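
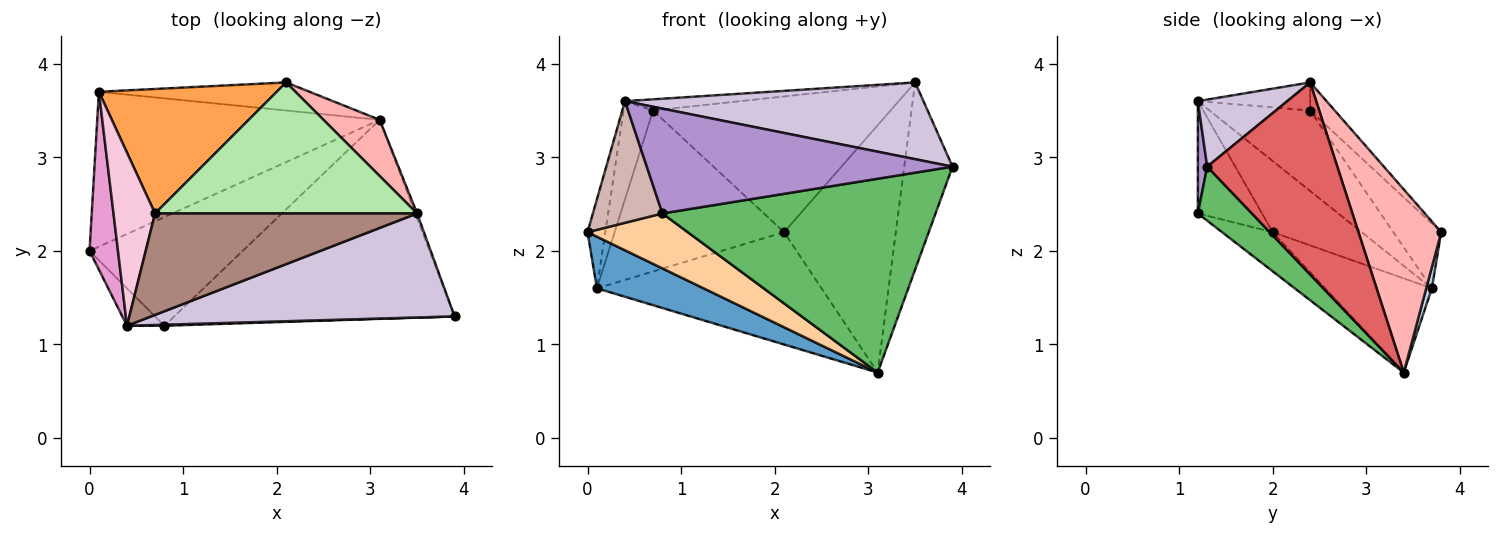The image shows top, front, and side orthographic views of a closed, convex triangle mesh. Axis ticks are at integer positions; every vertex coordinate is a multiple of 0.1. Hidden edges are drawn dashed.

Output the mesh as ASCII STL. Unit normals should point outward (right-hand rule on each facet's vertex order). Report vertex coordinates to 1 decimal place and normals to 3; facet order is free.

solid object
 facet normal -0.302 -0.302 -0.905
  outer loop
   vertex 0.1 3.7 1.6
   vertex 3.1 3.4 0.7
   vertex 0.0 2.0 2.2
  endloop
 endfacet
 facet normal 0.024 0.970 -0.242
  outer loop
   vertex 0.1 3.7 1.6
   vertex 2.1 3.8 2.2
   vertex 3.1 3.4 0.7
  endloop
 endfacet
 facet normal -0.218 0.772 0.597
  outer loop
   vertex 0.7 2.4 3.5
   vertex 2.1 3.8 2.2
   vertex 0.1 3.7 1.6
  endloop
 endfacet
 facet normal -0.222 -0.440 -0.870
  outer loop
   vertex 0.8 1.2 2.4
   vertex 0.0 2.0 2.2
   vertex 3.1 3.4 0.7
  endloop
 endfacet
 facet normal 0.137 -0.691 -0.710
  outer loop
   vertex 0.8 1.2 2.4
   vertex 3.1 3.4 0.7
   vertex 3.9 1.3 2.9
  endloop
 endfacet
 facet normal -0.074 0.717 0.693
  outer loop
   vertex 3.5 2.4 3.8
   vertex 2.1 3.8 2.2
   vertex 0.7 2.4 3.5
  endloop
 endfacet
 facet normal 0.937 0.348 -0.009
  outer loop
   vertex 3.5 2.4 3.8
   vertex 3.9 1.3 2.9
   vertex 3.1 3.4 0.7
  endloop
 endfacet
 facet normal 0.585 0.791 0.179
  outer loop
   vertex 3.5 2.4 3.8
   vertex 3.1 3.4 0.7
   vertex 2.1 3.8 2.2
  endloop
 endfacet
 facet normal 0.031 -0.999 0.010
  outer loop
   vertex 0.4 1.2 3.6
   vertex 0.8 1.2 2.4
   vertex 3.9 1.3 2.9
  endloop
 endfacet
 facet normal 0.175 -0.585 0.792
  outer loop
   vertex 0.4 1.2 3.6
   vertex 3.9 1.3 2.9
   vertex 3.5 2.4 3.8
  endloop
 endfacet
 facet normal -0.106 0.109 0.988
  outer loop
   vertex 0.4 1.2 3.6
   vertex 3.5 2.4 3.8
   vertex 0.7 2.4 3.5
  endloop
 endfacet
 facet normal -0.662 -0.717 -0.221
  outer loop
   vertex 0.4 1.2 3.6
   vertex 0.0 2.0 2.2
   vertex 0.8 1.2 2.4
  endloop
 endfacet
 facet normal -0.913 0.183 0.365
  outer loop
   vertex 0.4 1.2 3.6
   vertex 0.1 3.7 1.6
   vertex 0.0 2.0 2.2
  endloop
 endfacet
 facet normal -0.860 0.252 0.444
  outer loop
   vertex 0.4 1.2 3.6
   vertex 0.7 2.4 3.5
   vertex 0.1 3.7 1.6
  endloop
 endfacet
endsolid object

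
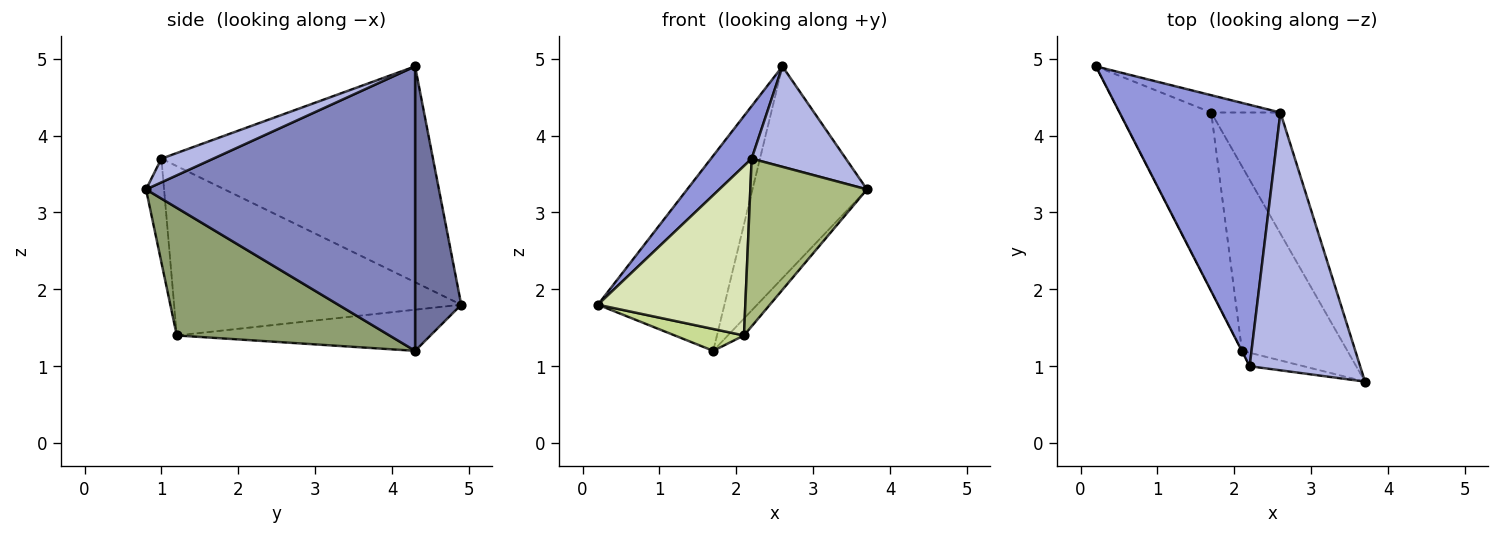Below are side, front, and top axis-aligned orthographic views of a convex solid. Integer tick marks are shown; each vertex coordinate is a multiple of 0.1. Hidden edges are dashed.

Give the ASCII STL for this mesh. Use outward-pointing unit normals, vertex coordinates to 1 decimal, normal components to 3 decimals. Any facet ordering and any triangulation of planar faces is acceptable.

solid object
 facet normal 0.341 0.936 -0.083
  outer loop
   vertex 1.7 4.3 1.2
   vertex 0.2 4.9 1.8
   vertex 2.6 4.3 4.9
  endloop
 endfacet
 facet normal 0.898 0.382 -0.218
  outer loop
   vertex 1.7 4.3 1.2
   vertex 2.6 4.3 4.9
   vertex 3.7 0.8 3.3
  endloop
 endfacet
 facet normal -0.796 -0.119 0.593
  outer loop
   vertex 2.2 1.0 3.7
   vertex 2.6 4.3 4.9
   vertex 0.2 4.9 1.8
  endloop
 endfacet
 facet normal 0.196 -0.356 0.914
  outer loop
   vertex 2.2 1.0 3.7
   vertex 3.7 0.8 3.3
   vertex 2.6 4.3 4.9
  endloop
 endfacet
 facet normal 0.770 0.058 -0.636
  outer loop
   vertex 2.1 1.2 1.4
   vertex 1.7 4.3 1.2
   vertex 3.7 0.8 3.3
  endloop
 endfacet
 facet normal -0.152 -0.985 -0.079
  outer loop
   vertex 2.1 1.2 1.4
   vertex 3.7 0.8 3.3
   vertex 2.2 1.0 3.7
  endloop
 endfacet
 facet normal -0.407 -0.111 -0.907
  outer loop
   vertex 2.1 1.2 1.4
   vertex 0.2 4.9 1.8
   vertex 1.7 4.3 1.2
  endloop
 endfacet
 facet normal -0.890 -0.457 -0.001
  outer loop
   vertex 2.1 1.2 1.4
   vertex 2.2 1.0 3.7
   vertex 0.2 4.9 1.8
  endloop
 endfacet
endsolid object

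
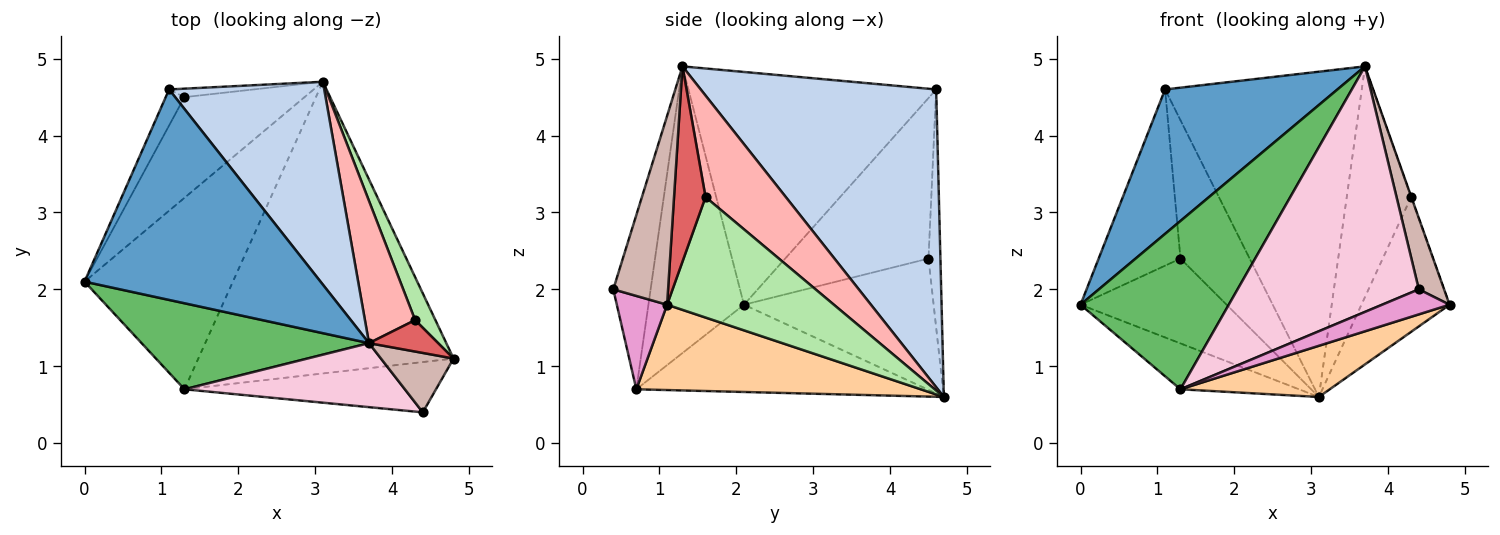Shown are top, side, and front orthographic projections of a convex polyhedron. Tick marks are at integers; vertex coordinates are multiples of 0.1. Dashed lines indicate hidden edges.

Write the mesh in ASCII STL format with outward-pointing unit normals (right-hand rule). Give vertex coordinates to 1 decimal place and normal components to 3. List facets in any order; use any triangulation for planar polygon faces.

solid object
 facet normal -0.631 -0.439 0.640
  outer loop
   vertex 1.1 4.6 4.6
   vertex 0.0 2.1 1.8
   vertex 3.7 1.3 4.9
  endloop
 endfacet
 facet normal 0.713 0.595 0.371
  outer loop
   vertex 1.1 4.6 4.6
   vertex 3.7 1.3 4.9
   vertex 3.1 4.7 0.6
  endloop
 endfacet
 facet normal -0.496 0.202 -0.844
  outer loop
   vertex 1.3 0.7 0.7
   vertex 0.0 2.1 1.8
   vertex 3.1 4.7 0.6
  endloop
 endfacet
 facet normal 0.313 -0.164 -0.936
  outer loop
   vertex 1.3 0.7 0.7
   vertex 3.1 4.7 0.6
   vertex 4.8 1.1 1.8
  endloop
 endfacet
 facet normal -0.498 -0.772 0.395
  outer loop
   vertex 1.3 0.7 0.7
   vertex 3.7 1.3 4.9
   vertex 0.0 2.1 1.8
  endloop
 endfacet
 facet normal 0.875 0.462 0.147
  outer loop
   vertex 4.3 1.6 3.2
   vertex 4.8 1.1 1.8
   vertex 3.1 4.7 0.6
  endloop
 endfacet
 facet normal 0.943 0.007 0.334
  outer loop
   vertex 4.3 1.6 3.2
   vertex 3.7 1.3 4.9
   vertex 4.8 1.1 1.8
  endloop
 endfacet
 facet normal 0.728 0.584 0.360
  outer loop
   vertex 4.3 1.6 3.2
   vertex 3.1 4.7 0.6
   vertex 3.7 1.3 4.9
  endloop
 endfacet
 facet normal -0.642 0.494 -0.587
  outer loop
   vertex 1.3 4.5 2.4
   vertex 3.1 4.7 0.6
   vertex 0.0 2.1 1.8
  endloop
 endfacet
 facet normal -0.864 0.493 -0.101
  outer loop
   vertex 1.3 4.5 2.4
   vertex 0.0 2.1 1.8
   vertex 1.1 4.6 4.6
  endloop
 endfacet
 facet normal -0.169 0.984 -0.060
  outer loop
   vertex 1.3 4.5 2.4
   vertex 1.1 4.6 4.6
   vertex 3.1 4.7 0.6
  endloop
 endfacet
 facet normal 0.857 -0.396 0.330
  outer loop
   vertex 4.4 0.4 2.0
   vertex 4.8 1.1 1.8
   vertex 3.7 1.3 4.9
  endloop
 endfacet
 facet normal 0.315 -0.423 -0.850
  outer loop
   vertex 4.4 0.4 2.0
   vertex 1.3 0.7 0.7
   vertex 4.8 1.1 1.8
  endloop
 endfacet
 facet normal -0.196 -0.949 0.247
  outer loop
   vertex 4.4 0.4 2.0
   vertex 3.7 1.3 4.9
   vertex 1.3 0.7 0.7
  endloop
 endfacet
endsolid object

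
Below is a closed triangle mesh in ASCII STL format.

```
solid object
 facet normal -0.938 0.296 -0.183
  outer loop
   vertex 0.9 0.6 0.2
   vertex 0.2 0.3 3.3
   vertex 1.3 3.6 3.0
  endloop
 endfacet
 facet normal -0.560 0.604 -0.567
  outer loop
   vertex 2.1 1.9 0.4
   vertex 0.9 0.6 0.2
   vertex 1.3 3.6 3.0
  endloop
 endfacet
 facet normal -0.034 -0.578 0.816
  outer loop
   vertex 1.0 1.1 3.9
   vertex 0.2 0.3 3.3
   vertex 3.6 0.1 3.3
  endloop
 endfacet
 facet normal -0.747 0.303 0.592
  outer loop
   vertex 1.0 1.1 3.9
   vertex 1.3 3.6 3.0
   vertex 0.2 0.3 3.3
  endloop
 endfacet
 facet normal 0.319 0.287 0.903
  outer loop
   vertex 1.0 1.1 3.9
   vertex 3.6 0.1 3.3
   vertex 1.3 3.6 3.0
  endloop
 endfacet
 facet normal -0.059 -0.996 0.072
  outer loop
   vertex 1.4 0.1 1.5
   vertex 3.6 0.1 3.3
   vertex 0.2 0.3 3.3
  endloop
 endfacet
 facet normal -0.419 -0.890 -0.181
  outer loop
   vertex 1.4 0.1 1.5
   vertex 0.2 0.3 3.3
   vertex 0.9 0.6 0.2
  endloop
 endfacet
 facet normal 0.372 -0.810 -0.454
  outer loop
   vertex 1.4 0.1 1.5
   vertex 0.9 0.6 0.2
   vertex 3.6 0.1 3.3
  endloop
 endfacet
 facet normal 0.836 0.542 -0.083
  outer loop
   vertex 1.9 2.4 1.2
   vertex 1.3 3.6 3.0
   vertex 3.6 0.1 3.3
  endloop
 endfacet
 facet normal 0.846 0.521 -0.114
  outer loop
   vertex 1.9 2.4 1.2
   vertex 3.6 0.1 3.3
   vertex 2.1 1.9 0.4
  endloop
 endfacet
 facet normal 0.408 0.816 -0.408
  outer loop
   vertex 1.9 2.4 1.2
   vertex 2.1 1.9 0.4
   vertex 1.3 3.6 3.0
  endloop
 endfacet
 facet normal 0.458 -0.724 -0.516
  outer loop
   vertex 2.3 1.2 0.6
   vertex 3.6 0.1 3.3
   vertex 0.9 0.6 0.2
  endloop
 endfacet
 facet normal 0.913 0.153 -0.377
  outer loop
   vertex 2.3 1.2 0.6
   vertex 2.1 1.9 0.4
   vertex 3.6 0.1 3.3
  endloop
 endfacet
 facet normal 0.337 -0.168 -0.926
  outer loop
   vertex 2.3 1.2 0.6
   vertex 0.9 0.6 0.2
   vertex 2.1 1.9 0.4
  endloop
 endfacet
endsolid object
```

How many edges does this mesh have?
21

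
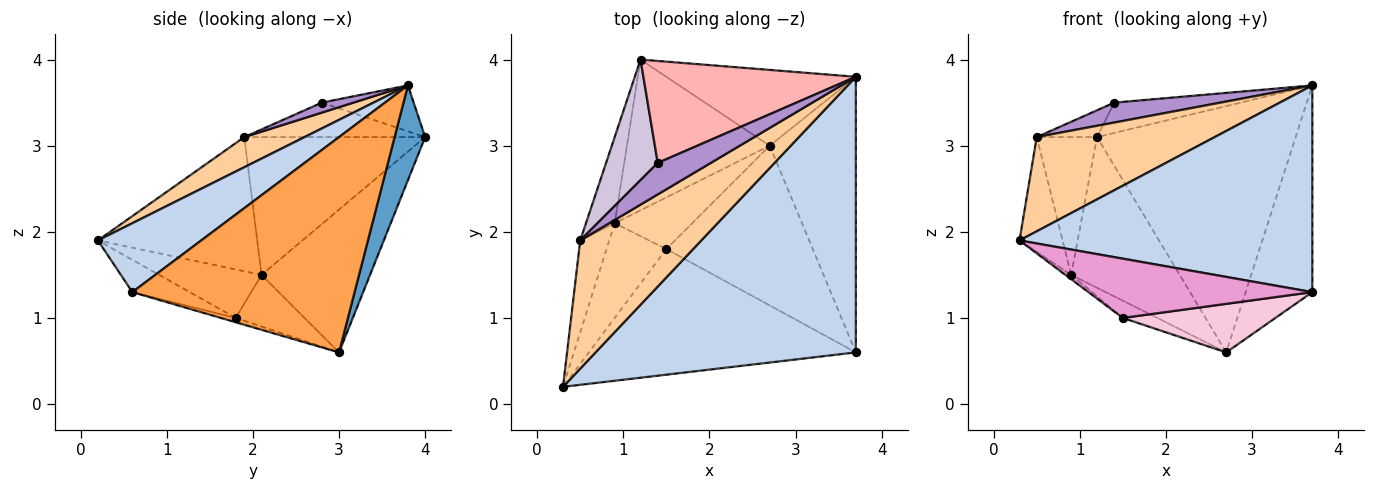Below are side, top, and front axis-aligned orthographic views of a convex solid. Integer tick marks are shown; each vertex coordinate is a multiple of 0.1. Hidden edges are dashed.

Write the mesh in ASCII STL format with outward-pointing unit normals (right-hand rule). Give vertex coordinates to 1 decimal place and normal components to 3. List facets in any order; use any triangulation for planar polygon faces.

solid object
 facet normal 0.145 0.946 -0.291
  outer loop
   vertex 2.7 3.0 0.6
   vertex 1.2 4.0 3.1
   vertex 3.7 3.8 3.7
  endloop
 endfacet
 facet normal 0.207 -0.587 0.783
  outer loop
   vertex 3.7 0.6 1.3
   vertex 3.7 3.8 3.7
   vertex 0.3 0.2 1.9
  endloop
 endfacet
 facet normal 0.894 0.268 -0.358
  outer loop
   vertex 3.7 0.6 1.3
   vertex 2.7 3.0 0.6
   vertex 3.7 3.8 3.7
  endloop
 endfacet
 facet normal 0.197 -0.581 0.790
  outer loop
   vertex 0.5 1.9 3.1
   vertex 0.3 0.2 1.9
   vertex 3.7 3.8 3.7
  endloop
 endfacet
 facet normal -0.577 0.577 -0.577
  outer loop
   vertex 0.9 2.1 1.5
   vertex 1.2 4.0 3.1
   vertex 2.7 3.0 0.6
  endloop
 endfacet
 facet normal -0.945 0.255 -0.204
  outer loop
   vertex 0.9 2.1 1.5
   vertex 0.3 0.2 1.9
   vertex 0.5 1.9 3.1
  endloop
 endfacet
 facet normal -0.931 0.310 -0.194
  outer loop
   vertex 0.9 2.1 1.5
   vertex 0.5 1.9 3.1
   vertex 1.2 4.0 3.1
  endloop
 endfacet
 facet normal -0.203 0.279 0.939
  outer loop
   vertex 1.4 2.8 3.5
   vertex 3.7 3.8 3.7
   vertex 1.2 4.0 3.1
  endloop
 endfacet
 facet normal 0.157 -0.528 0.835
  outer loop
   vertex 1.4 2.8 3.5
   vertex 0.5 1.9 3.1
   vertex 3.7 3.8 3.7
  endloop
 endfacet
 facet normal -0.545 0.182 0.818
  outer loop
   vertex 1.4 2.8 3.5
   vertex 1.2 4.0 3.1
   vertex 0.5 1.9 3.1
  endloop
 endfacet
 facet normal -0.629 0.035 -0.776
  outer loop
   vertex 1.5 1.8 1.0
   vertex 0.3 0.2 1.9
   vertex 0.9 2.1 1.5
  endloop
 endfacet
 facet normal -0.535 0.267 -0.802
  outer loop
   vertex 1.5 1.8 1.0
   vertex 0.9 2.1 1.5
   vertex 2.7 3.0 0.6
  endloop
 endfacet
 facet normal -0.109 -0.424 -0.899
  outer loop
   vertex 1.5 1.8 1.0
   vertex 3.7 0.6 1.3
   vertex 0.3 0.2 1.9
  endloop
 endfacet
 facet normal -0.028 -0.291 -0.956
  outer loop
   vertex 1.5 1.8 1.0
   vertex 2.7 3.0 0.6
   vertex 3.7 0.6 1.3
  endloop
 endfacet
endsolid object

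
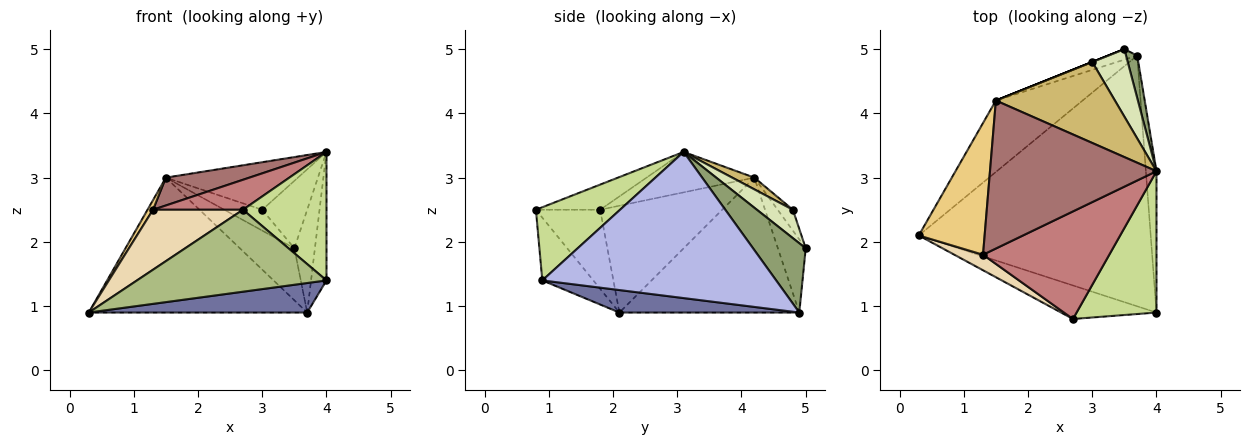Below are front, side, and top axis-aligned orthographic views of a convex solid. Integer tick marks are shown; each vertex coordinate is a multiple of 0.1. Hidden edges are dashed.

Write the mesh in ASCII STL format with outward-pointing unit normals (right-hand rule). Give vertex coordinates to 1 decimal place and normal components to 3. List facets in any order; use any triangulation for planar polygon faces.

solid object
 facet normal 0.096 -0.116 -0.989
  outer loop
   vertex 3.7 4.9 0.9
   vertex 4.0 0.9 1.4
   vertex 0.3 2.1 0.9
  endloop
 endfacet
 facet normal -0.588 0.715 -0.378
  outer loop
   vertex 3.7 4.9 0.9
   vertex 0.3 2.1 0.9
   vertex 1.5 4.2 3.0
  endloop
 endfacet
 facet normal -0.448 0.876 -0.177
  outer loop
   vertex 3.7 4.9 0.9
   vertex 1.5 4.2 3.0
   vertex 3.5 5.0 1.9
  endloop
 endfacet
 facet normal 0.995 0.066 -0.072
  outer loop
   vertex 3.7 4.9 0.9
   vertex 4.0 3.1 3.4
   vertex 4.0 0.9 1.4
  endloop
 endfacet
 facet normal 0.921 0.360 0.148
  outer loop
   vertex 3.7 4.9 0.9
   vertex 3.5 5.0 1.9
   vertex 4.0 3.1 3.4
  endloop
 endfacet
 facet normal -0.242 -0.898 -0.367
  outer loop
   vertex 2.7 0.8 2.5
   vertex 0.3 2.1 0.9
   vertex 4.0 0.9 1.4
  endloop
 endfacet
 facet normal 0.561 -0.557 0.612
  outer loop
   vertex 2.7 0.8 2.5
   vertex 4.0 0.9 1.4
   vertex 4.0 3.1 3.4
  endloop
 endfacet
 facet normal 0.492 0.615 0.615
  outer loop
   vertex 3.0 4.8 2.5
   vertex 4.0 3.1 3.4
   vertex 3.5 5.0 1.9
  endloop
 endfacet
 facet normal -0.371 0.928 0.000
  outer loop
   vertex 3.0 4.8 2.5
   vertex 3.5 5.0 1.9
   vertex 1.5 4.2 3.0
  endloop
 endfacet
 facet normal 0.085 0.505 0.859
  outer loop
   vertex 3.0 4.8 2.5
   vertex 1.5 4.2 3.0
   vertex 4.0 3.1 3.4
  endloop
 endfacet
 facet normal -0.851 -0.038 0.524
  outer loop
   vertex 1.3 1.8 2.5
   vertex 1.5 4.2 3.0
   vertex 0.3 2.1 0.9
  endloop
 endfacet
 facet normal -0.569 -0.796 0.206
  outer loop
   vertex 1.3 1.8 2.5
   vertex 0.3 2.1 0.9
   vertex 2.7 0.8 2.5
  endloop
 endfacet
 facet normal -0.232 -0.180 0.956
  outer loop
   vertex 1.3 1.8 2.5
   vertex 4.0 3.1 3.4
   vertex 1.5 4.2 3.0
  endloop
 endfacet
 facet normal -0.188 -0.264 0.946
  outer loop
   vertex 1.3 1.8 2.5
   vertex 2.7 0.8 2.5
   vertex 4.0 3.1 3.4
  endloop
 endfacet
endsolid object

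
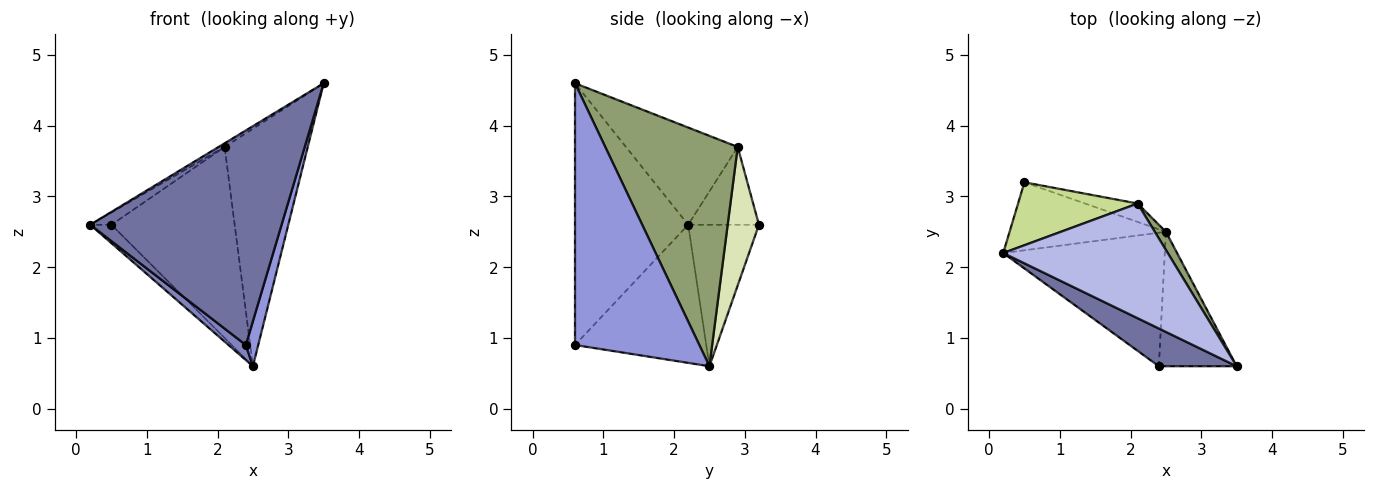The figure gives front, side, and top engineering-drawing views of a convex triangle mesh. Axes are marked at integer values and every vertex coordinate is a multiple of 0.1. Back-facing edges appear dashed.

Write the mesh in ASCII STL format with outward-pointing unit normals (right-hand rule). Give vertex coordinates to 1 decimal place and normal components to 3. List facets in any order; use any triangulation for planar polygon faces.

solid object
 facet normal -0.503 -0.851 0.150
  outer loop
   vertex 2.4 0.6 0.9
   vertex 3.5 0.6 4.6
   vertex 0.2 2.2 2.6
  endloop
 endfacet
 facet normal -0.647 -0.086 -0.757
  outer loop
   vertex 2.4 0.6 0.9
   vertex 0.2 2.2 2.6
   vertex 2.5 2.5 0.6
  endloop
 endfacet
 facet normal 0.954 -0.095 -0.284
  outer loop
   vertex 2.4 0.6 0.9
   vertex 2.5 2.5 0.6
   vertex 3.5 0.6 4.6
  endloop
 endfacet
 facet normal -0.508 0.027 0.861
  outer loop
   vertex 2.1 2.9 3.7
   vertex 0.2 2.2 2.6
   vertex 3.5 0.6 4.6
  endloop
 endfacet
 facet normal 0.846 0.531 0.041
  outer loop
   vertex 2.1 2.9 3.7
   vertex 3.5 0.6 4.6
   vertex 2.5 2.5 0.6
  endloop
 endfacet
 facet normal -0.658 0.197 -0.727
  outer loop
   vertex 0.5 3.2 2.6
   vertex 2.5 2.5 0.6
   vertex 0.2 2.2 2.6
  endloop
 endfacet
 facet normal -0.538 0.162 0.827
  outer loop
   vertex 0.5 3.2 2.6
   vertex 0.2 2.2 2.6
   vertex 2.1 2.9 3.7
  endloop
 endfacet
 facet normal 0.245 0.965 -0.093
  outer loop
   vertex 0.5 3.2 2.6
   vertex 2.1 2.9 3.7
   vertex 2.5 2.5 0.6
  endloop
 endfacet
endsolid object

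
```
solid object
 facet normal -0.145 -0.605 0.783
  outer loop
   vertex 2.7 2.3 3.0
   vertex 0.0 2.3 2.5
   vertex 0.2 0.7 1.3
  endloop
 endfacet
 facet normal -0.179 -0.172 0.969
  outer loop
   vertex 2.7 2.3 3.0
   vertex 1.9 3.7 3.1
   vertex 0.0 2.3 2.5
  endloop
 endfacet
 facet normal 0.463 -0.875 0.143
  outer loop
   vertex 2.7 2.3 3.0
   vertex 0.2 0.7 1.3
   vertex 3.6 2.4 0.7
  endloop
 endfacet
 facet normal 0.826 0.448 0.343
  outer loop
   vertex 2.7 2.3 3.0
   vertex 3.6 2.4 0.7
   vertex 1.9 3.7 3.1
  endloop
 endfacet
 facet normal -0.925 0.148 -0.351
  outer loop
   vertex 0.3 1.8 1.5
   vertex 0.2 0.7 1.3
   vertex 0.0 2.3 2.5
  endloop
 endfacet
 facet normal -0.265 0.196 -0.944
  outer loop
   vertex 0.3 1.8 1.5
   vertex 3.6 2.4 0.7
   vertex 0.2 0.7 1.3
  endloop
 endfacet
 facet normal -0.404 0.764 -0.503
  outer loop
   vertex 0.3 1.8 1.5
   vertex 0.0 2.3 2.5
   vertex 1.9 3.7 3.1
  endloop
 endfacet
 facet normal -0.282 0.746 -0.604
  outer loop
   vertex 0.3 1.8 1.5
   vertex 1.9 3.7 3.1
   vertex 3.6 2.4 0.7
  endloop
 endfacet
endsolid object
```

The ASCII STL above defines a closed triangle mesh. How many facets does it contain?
8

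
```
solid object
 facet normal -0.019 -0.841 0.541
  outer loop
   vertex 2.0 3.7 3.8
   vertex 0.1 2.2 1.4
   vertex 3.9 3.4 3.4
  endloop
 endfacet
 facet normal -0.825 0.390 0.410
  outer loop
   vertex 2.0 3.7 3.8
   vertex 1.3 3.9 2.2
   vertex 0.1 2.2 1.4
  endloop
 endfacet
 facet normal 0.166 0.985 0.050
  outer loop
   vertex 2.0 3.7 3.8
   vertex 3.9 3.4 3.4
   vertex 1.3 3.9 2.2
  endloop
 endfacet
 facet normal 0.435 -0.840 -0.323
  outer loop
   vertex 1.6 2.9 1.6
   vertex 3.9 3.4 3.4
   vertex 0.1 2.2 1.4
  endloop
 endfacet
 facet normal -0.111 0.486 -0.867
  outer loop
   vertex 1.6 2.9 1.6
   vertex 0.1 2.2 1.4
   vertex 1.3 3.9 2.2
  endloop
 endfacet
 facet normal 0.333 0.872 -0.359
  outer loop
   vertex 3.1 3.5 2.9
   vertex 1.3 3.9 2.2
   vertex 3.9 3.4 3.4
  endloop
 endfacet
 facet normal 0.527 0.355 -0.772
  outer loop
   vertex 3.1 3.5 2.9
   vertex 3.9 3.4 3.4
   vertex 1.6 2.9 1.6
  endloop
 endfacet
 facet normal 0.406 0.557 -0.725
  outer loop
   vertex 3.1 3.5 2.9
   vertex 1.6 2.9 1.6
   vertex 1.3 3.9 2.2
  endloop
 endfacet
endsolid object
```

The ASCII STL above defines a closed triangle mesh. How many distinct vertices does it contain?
6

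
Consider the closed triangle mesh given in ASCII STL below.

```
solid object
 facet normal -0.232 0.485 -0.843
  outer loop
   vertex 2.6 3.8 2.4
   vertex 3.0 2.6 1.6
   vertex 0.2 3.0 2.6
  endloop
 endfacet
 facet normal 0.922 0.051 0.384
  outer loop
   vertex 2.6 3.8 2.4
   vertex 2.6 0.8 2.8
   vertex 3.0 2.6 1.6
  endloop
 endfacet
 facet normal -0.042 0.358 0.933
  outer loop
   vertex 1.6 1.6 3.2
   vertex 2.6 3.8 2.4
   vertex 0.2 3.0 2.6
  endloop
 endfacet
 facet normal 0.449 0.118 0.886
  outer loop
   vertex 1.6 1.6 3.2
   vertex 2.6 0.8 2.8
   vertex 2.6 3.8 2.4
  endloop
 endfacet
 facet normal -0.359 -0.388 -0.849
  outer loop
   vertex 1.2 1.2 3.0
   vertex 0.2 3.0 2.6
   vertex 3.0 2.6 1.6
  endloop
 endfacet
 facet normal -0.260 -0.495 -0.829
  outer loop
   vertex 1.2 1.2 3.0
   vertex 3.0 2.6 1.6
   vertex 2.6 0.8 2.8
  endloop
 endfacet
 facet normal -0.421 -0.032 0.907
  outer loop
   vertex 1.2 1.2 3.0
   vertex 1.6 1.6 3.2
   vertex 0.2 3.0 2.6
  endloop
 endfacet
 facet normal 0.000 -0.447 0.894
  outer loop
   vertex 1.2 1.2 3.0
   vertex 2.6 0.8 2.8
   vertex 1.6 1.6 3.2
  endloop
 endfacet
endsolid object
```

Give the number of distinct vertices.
6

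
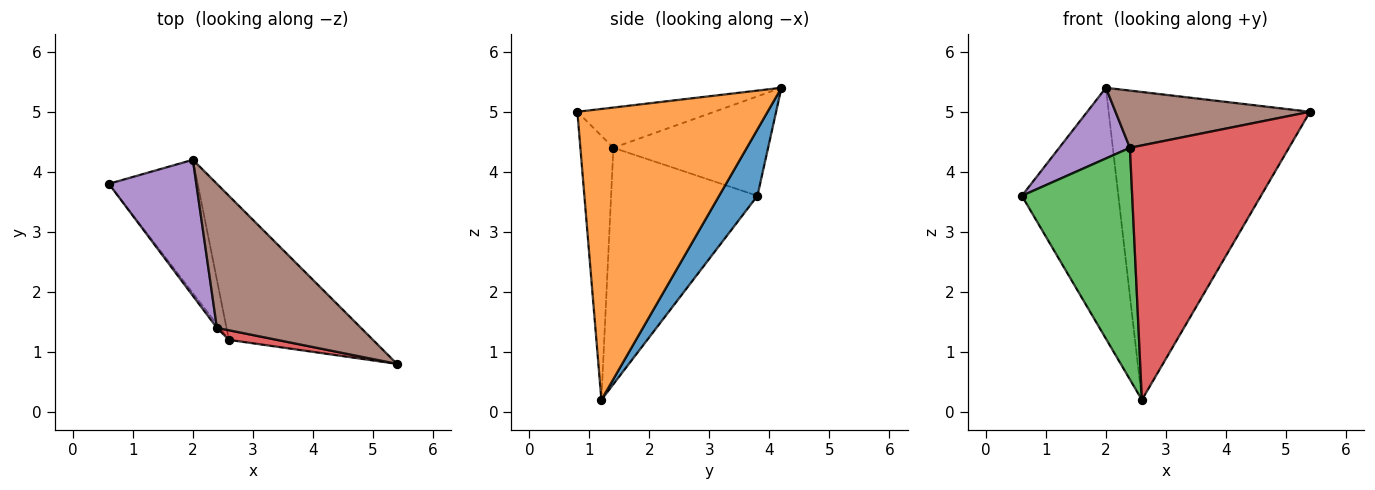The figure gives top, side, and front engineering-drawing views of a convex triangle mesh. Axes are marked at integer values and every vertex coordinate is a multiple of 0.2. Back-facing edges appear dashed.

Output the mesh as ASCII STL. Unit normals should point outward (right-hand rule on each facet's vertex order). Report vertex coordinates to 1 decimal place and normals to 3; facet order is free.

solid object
 facet normal 0.331 0.833 -0.443
  outer loop
   vertex 2.0 4.2 5.4
   vertex 2.6 1.2 0.2
   vertex 0.6 3.8 3.6
  endloop
 endfacet
 facet normal 0.650 0.688 -0.322
  outer loop
   vertex 2.0 4.2 5.4
   vertex 5.4 0.8 5.0
   vertex 2.6 1.2 0.2
  endloop
 endfacet
 facet normal -0.798 -0.602 -0.009
  outer loop
   vertex 2.4 1.4 4.4
   vertex 0.6 3.8 3.6
   vertex 2.6 1.2 0.2
  endloop
 endfacet
 facet normal -0.203 -0.978 0.037
  outer loop
   vertex 2.4 1.4 4.4
   vertex 2.6 1.2 0.2
   vertex 5.4 0.8 5.0
  endloop
 endfacet
 facet normal -0.710 -0.325 0.625
  outer loop
   vertex 2.4 1.4 4.4
   vertex 2.0 4.2 5.4
   vertex 0.6 3.8 3.6
  endloop
 endfacet
 facet normal -0.251 -0.357 0.900
  outer loop
   vertex 2.4 1.4 4.4
   vertex 5.4 0.8 5.0
   vertex 2.0 4.2 5.4
  endloop
 endfacet
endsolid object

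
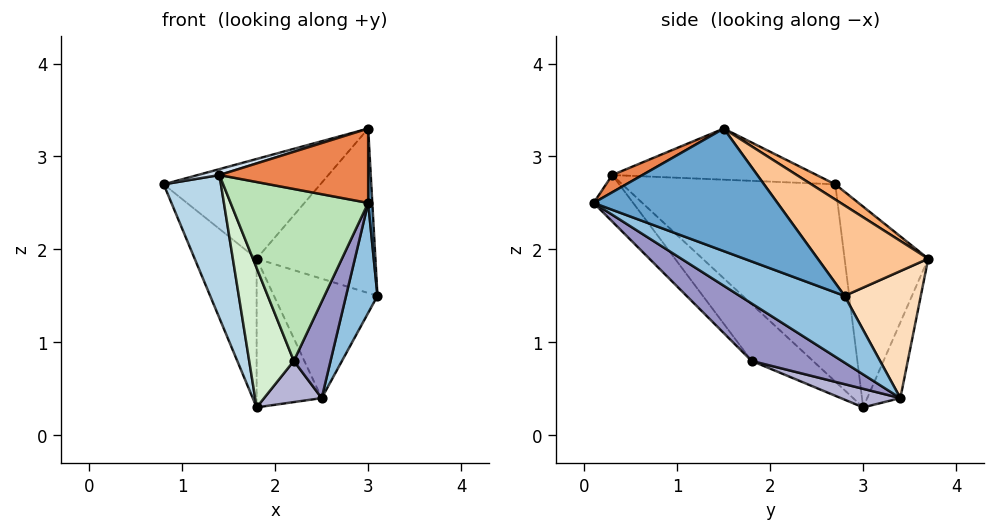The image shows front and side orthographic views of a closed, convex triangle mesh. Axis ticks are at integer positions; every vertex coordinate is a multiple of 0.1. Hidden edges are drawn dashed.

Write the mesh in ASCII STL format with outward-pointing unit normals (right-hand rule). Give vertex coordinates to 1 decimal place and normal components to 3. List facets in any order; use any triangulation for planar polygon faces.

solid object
 facet normal 0.999 -0.022 0.039
  outer loop
   vertex 3.0 1.5 3.3
   vertex 3.0 0.1 2.5
   vertex 3.1 2.8 1.5
  endloop
 endfacet
 facet normal 0.792 -0.237 -0.562
  outer loop
   vertex 2.5 3.4 0.4
   vertex 3.1 2.8 1.5
   vertex 3.0 0.1 2.5
  endloop
 endfacet
 facet normal -0.886 -0.238 -0.399
  outer loop
   vertex 1.4 0.3 2.8
   vertex 0.8 2.7 2.7
   vertex 1.8 3.0 0.3
  endloop
 endfacet
 facet normal -0.278 -0.029 0.960
  outer loop
   vertex 1.4 0.3 2.8
   vertex 3.0 1.5 3.3
   vertex 0.8 2.7 2.7
  endloop
 endfacet
 facet normal 0.100 -0.494 0.864
  outer loop
   vertex 1.4 0.3 2.8
   vertex 3.0 0.1 2.5
   vertex 3.0 1.5 3.3
  endloop
 endfacet
 facet normal 0.087 0.568 0.818
  outer loop
   vertex 1.8 3.7 1.9
   vertex 0.8 2.7 2.7
   vertex 3.0 1.5 3.3
  endloop
 endfacet
 facet normal 0.593 0.637 0.493
  outer loop
   vertex 1.8 3.7 1.9
   vertex 3.0 1.5 3.3
   vertex 3.1 2.8 1.5
  endloop
 endfacet
 facet normal 0.589 0.800 0.115
  outer loop
   vertex 1.8 3.7 1.9
   vertex 3.1 2.8 1.5
   vertex 2.5 3.4 0.4
  endloop
 endfacet
 facet normal -0.778 0.576 -0.252
  outer loop
   vertex 1.8 3.7 1.9
   vertex 1.8 3.0 0.3
   vertex 0.8 2.7 2.7
  endloop
 endfacet
 facet normal -0.423 0.830 -0.363
  outer loop
   vertex 1.8 3.7 1.9
   vertex 2.5 3.4 0.4
   vertex 1.8 3.0 0.3
  endloop
 endfacet
 facet normal -0.212 -0.739 -0.639
  outer loop
   vertex 2.2 1.8 0.8
   vertex 3.0 0.1 2.5
   vertex 1.4 0.3 2.8
  endloop
 endfacet
 facet normal -0.642 -0.467 -0.607
  outer loop
   vertex 2.2 1.8 0.8
   vertex 1.4 0.3 2.8
   vertex 1.8 3.0 0.3
  endloop
 endfacet
 facet normal 0.719 -0.292 -0.631
  outer loop
   vertex 2.2 1.8 0.8
   vertex 2.5 3.4 0.4
   vertex 3.0 0.1 2.5
  endloop
 endfacet
 facet normal 0.292 -0.283 -0.913
  outer loop
   vertex 2.2 1.8 0.8
   vertex 1.8 3.0 0.3
   vertex 2.5 3.4 0.4
  endloop
 endfacet
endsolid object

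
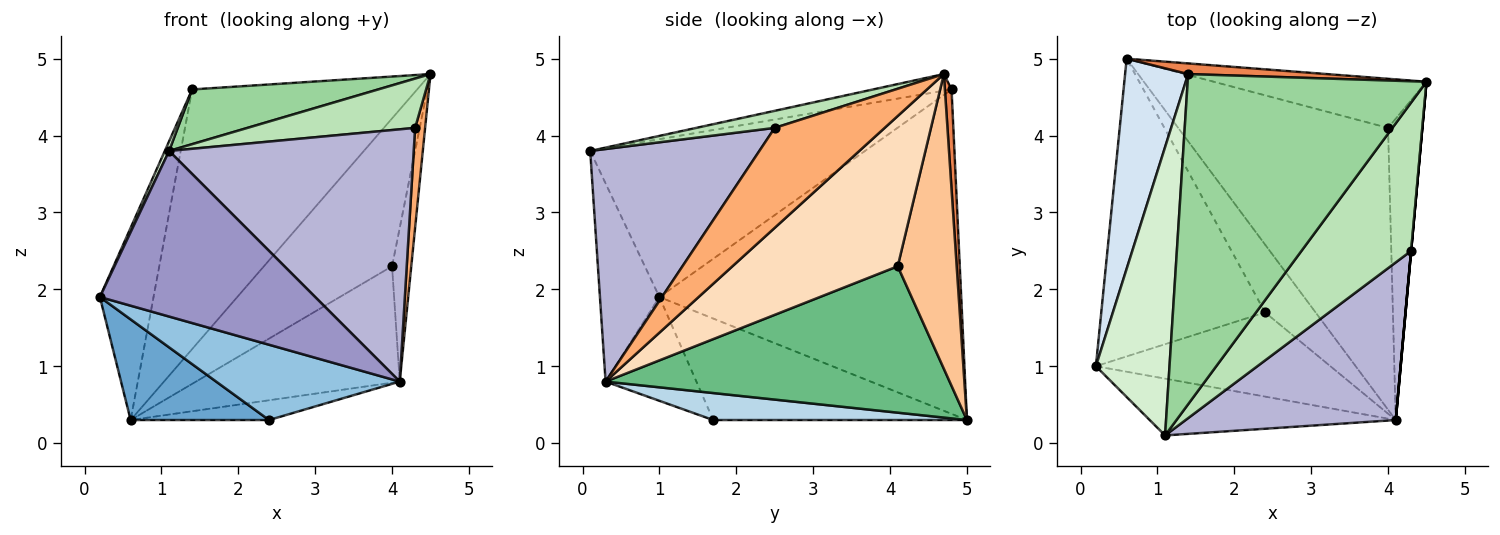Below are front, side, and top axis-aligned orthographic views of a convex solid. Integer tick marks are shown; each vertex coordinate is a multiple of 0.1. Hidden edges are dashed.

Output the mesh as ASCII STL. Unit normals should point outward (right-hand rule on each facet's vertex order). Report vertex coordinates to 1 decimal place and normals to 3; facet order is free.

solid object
 facet normal -0.506 -0.276 -0.817
  outer loop
   vertex 2.4 1.7 0.3
   vertex 0.2 1.0 1.9
   vertex 0.6 5.0 0.3
  endloop
 endfacet
 facet normal -0.313 -0.633 -0.708
  outer loop
   vertex 4.1 0.3 0.8
   vertex 0.2 1.0 1.9
   vertex 2.4 1.7 0.3
  endloop
 endfacet
 facet normal 0.456 0.249 -0.854
  outer loop
   vertex 4.1 0.3 0.8
   vertex 2.4 1.7 0.3
   vertex 0.6 5.0 0.3
  endloop
 endfacet
 facet normal -0.967 0.172 0.188
  outer loop
   vertex 1.4 4.8 4.6
   vertex 0.6 5.0 0.3
   vertex 0.2 1.0 1.9
  endloop
 endfacet
 facet normal 0.030 0.999 0.041
  outer loop
   vertex 1.4 4.8 4.6
   vertex 4.5 4.7 4.8
   vertex 0.6 5.0 0.3
  endloop
 endfacet
 facet normal 0.996 -0.091 0.000
  outer loop
   vertex 4.3 2.5 4.1
   vertex 4.1 0.3 0.8
   vertex 4.5 4.7 4.8
  endloop
 endfacet
 facet normal 0.400 0.870 -0.289
  outer loop
   vertex 4.0 4.1 2.3
   vertex 0.6 5.0 0.3
   vertex 4.5 4.7 4.8
  endloop
 endfacet
 facet normal 0.969 0.113 -0.221
  outer loop
   vertex 4.0 4.1 2.3
   vertex 4.5 4.7 4.8
   vertex 4.1 0.3 0.8
  endloop
 endfacet
 facet normal 0.542 0.321 -0.777
  outer loop
   vertex 4.0 4.1 2.3
   vertex 4.1 0.3 0.8
   vertex 0.6 5.0 0.3
  endloop
 endfacet
 facet normal -0.069 -0.163 0.984
  outer loop
   vertex 1.1 0.1 3.8
   vertex 4.5 4.7 4.8
   vertex 1.4 4.8 4.6
  endloop
 endfacet
 facet normal 0.146 -0.312 0.939
  outer loop
   vertex 1.1 0.1 3.8
   vertex 4.3 2.5 4.1
   vertex 4.5 4.7 4.8
  endloop
 endfacet
 facet normal -0.906 -0.014 0.423
  outer loop
   vertex 1.1 0.1 3.8
   vertex 1.4 4.8 4.6
   vertex 0.2 1.0 1.9
  endloop
 endfacet
 facet normal -0.253 -0.915 -0.314
  outer loop
   vertex 1.1 0.1 3.8
   vertex 0.2 1.0 1.9
   vertex 4.1 0.3 0.8
  endloop
 endfacet
 facet normal 0.506 -0.732 0.457
  outer loop
   vertex 1.1 0.1 3.8
   vertex 4.1 0.3 0.8
   vertex 4.3 2.5 4.1
  endloop
 endfacet
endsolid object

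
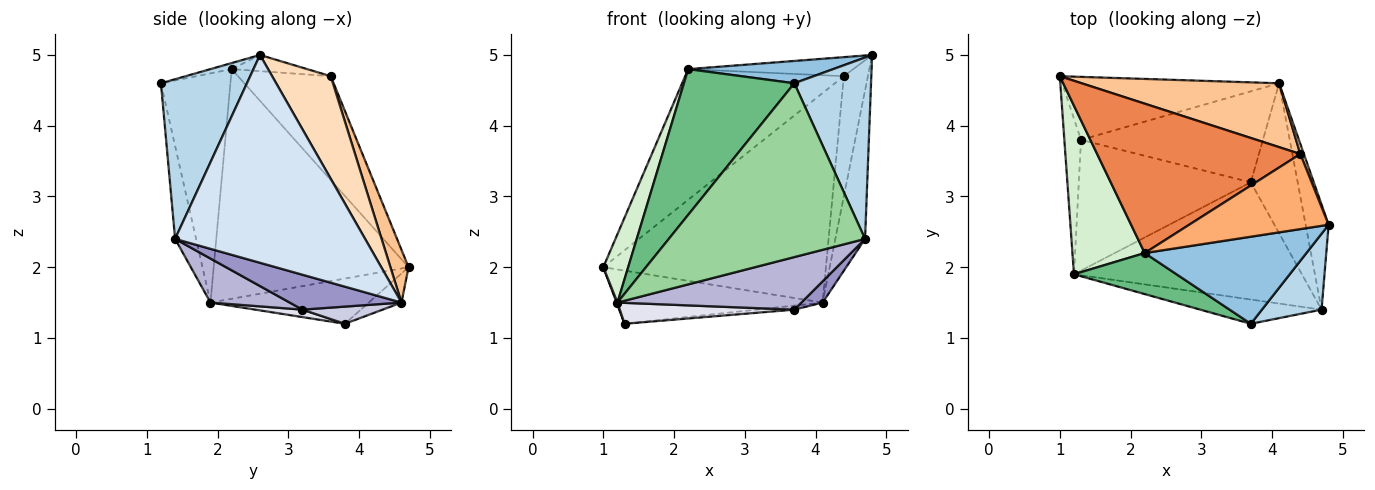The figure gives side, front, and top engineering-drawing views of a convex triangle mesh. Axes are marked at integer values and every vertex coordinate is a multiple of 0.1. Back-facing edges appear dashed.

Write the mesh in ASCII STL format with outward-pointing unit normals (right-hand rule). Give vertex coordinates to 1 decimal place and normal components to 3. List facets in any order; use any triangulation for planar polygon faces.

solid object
 facet normal -0.102 0.642 -0.760
  outer loop
   vertex 4.1 4.6 1.5
   vertex 1.3 3.8 1.2
   vertex 1.0 4.7 2.0
  endloop
 endfacet
 facet normal -0.036 -0.248 0.968
  outer loop
   vertex 2.2 2.2 4.8
   vertex 3.7 1.2 4.6
   vertex 4.8 2.6 5.0
  endloop
 endfacet
 facet normal 0.719 -0.641 0.268
  outer loop
   vertex 4.7 1.4 2.4
   vertex 4.8 2.6 5.0
   vertex 3.7 1.2 4.6
  endloop
 endfacet
 facet normal 0.982 0.154 -0.109
  outer loop
   vertex 4.7 1.4 2.4
   vertex 4.1 4.6 1.5
   vertex 4.8 2.6 5.0
  endloop
 endfacet
 facet normal -0.359 0.614 0.703
  outer loop
   vertex 4.4 3.6 4.7
   vertex 1.0 4.7 2.0
   vertex 2.2 2.2 4.8
  endloop
 endfacet
 facet normal -0.112 0.244 0.963
  outer loop
   vertex 4.4 3.6 4.7
   vertex 2.2 2.2 4.8
   vertex 4.8 2.6 5.0
  endloop
 endfacet
 facet normal 0.078 0.954 0.291
  outer loop
   vertex 4.4 3.6 4.7
   vertex 4.1 4.6 1.5
   vertex 1.0 4.7 2.0
  endloop
 endfacet
 facet normal 0.925 0.379 0.032
  outer loop
   vertex 4.4 3.6 4.7
   vertex 4.8 2.6 5.0
   vertex 4.1 4.6 1.5
  endloop
 endfacet
 facet normal -0.518 -0.823 0.232
  outer loop
   vertex 1.2 1.9 1.5
   vertex 3.7 1.2 4.6
   vertex 2.2 2.2 4.8
  endloop
 endfacet
 facet normal -0.105 -0.985 -0.137
  outer loop
   vertex 1.2 1.9 1.5
   vertex 4.7 1.4 2.4
   vertex 3.7 1.2 4.6
  endloop
 endfacet
 facet normal -0.938 -0.005 -0.346
  outer loop
   vertex 1.2 1.9 1.5
   vertex 1.0 4.7 2.0
   vertex 1.3 3.8 1.2
  endloop
 endfacet
 facet normal -0.947 -0.121 0.298
  outer loop
   vertex 1.2 1.9 1.5
   vertex 2.2 2.2 4.8
   vertex 1.0 4.7 2.0
  endloop
 endfacet
 facet normal 0.594 -0.113 -0.797
  outer loop
   vertex 3.7 3.2 1.4
   vertex 4.1 4.6 1.5
   vertex 4.7 1.4 2.4
  endloop
 endfacet
 facet normal 0.174 -0.403 -0.899
  outer loop
   vertex 3.7 3.2 1.4
   vertex 4.7 1.4 2.4
   vertex 1.2 1.9 1.5
  endloop
 endfacet
 facet normal 0.094 0.044 -0.995
  outer loop
   vertex 3.7 3.2 1.4
   vertex 1.3 3.8 1.2
   vertex 4.1 4.6 1.5
  endloop
 endfacet
 facet normal 0.043 -0.158 -0.987
  outer loop
   vertex 3.7 3.2 1.4
   vertex 1.2 1.9 1.5
   vertex 1.3 3.8 1.2
  endloop
 endfacet
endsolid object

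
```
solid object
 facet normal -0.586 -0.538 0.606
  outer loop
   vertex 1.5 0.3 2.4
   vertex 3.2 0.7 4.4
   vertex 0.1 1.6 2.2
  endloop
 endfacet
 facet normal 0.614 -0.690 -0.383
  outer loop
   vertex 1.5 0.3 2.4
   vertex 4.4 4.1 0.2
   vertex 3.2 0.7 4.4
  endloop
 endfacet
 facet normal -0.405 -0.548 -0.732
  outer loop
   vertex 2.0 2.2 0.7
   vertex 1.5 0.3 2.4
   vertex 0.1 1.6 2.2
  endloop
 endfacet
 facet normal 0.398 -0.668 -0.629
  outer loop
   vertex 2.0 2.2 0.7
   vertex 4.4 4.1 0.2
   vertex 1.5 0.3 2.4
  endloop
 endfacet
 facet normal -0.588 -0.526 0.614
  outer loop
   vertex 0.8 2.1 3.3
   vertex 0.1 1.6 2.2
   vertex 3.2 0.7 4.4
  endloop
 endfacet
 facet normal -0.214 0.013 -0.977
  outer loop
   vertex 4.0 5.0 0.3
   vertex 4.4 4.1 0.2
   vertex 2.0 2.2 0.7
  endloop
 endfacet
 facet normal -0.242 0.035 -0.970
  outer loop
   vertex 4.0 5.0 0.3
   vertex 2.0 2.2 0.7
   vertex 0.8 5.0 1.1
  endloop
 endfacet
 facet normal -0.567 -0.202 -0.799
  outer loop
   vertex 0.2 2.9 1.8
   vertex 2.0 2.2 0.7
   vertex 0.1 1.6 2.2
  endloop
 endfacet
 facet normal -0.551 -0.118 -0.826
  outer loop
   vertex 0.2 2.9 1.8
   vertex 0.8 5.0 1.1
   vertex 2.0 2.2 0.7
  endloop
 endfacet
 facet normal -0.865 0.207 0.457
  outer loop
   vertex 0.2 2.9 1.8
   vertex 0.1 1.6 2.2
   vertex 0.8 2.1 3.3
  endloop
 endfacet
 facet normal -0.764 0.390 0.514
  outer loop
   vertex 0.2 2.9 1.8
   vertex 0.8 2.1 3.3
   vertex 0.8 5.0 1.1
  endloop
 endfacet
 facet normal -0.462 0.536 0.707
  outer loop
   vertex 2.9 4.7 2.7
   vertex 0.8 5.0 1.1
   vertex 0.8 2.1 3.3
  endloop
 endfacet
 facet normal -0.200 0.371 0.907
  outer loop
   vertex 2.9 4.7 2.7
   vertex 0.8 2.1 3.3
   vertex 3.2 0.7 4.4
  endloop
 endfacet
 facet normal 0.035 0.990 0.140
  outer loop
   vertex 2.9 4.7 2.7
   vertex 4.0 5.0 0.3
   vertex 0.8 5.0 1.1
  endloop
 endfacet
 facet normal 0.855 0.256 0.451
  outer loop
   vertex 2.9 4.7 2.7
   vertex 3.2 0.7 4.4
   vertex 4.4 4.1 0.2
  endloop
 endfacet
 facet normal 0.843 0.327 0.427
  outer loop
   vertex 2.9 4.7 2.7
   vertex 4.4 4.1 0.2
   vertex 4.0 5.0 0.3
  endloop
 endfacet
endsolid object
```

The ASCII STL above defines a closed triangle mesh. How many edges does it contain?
24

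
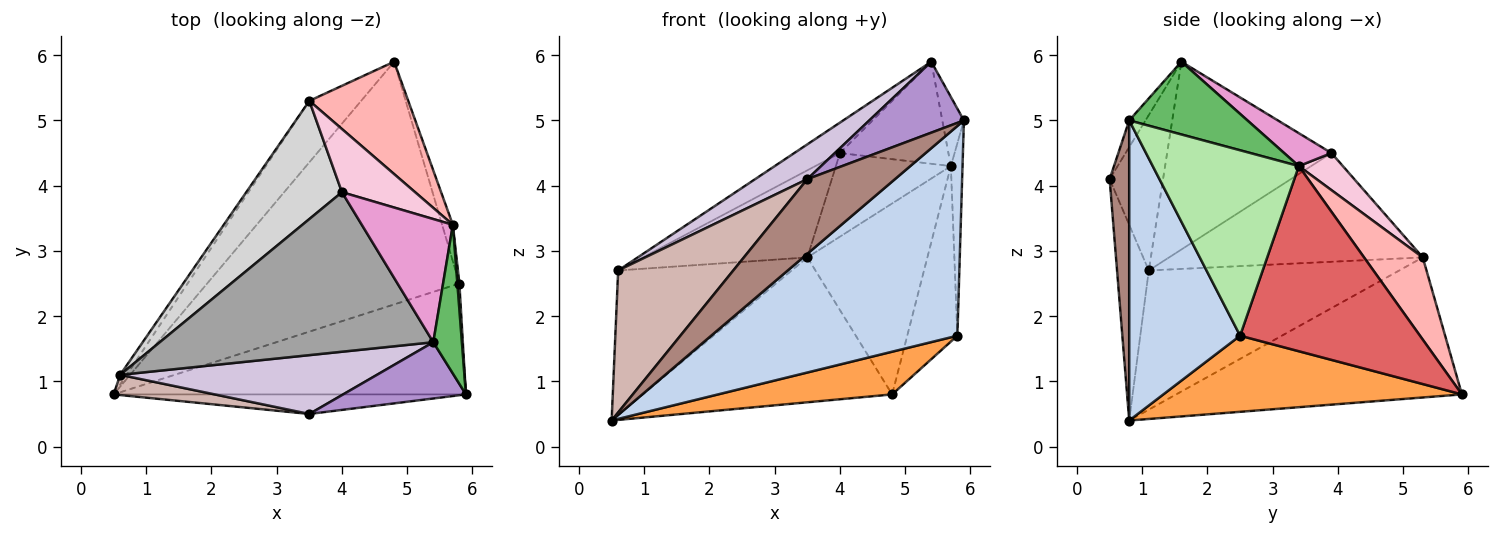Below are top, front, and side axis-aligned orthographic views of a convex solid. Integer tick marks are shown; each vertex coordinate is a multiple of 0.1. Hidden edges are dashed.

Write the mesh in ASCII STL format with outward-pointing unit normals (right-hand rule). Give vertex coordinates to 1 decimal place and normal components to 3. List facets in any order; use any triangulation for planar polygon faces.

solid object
 facet normal -0.726 0.633 -0.269
  outer loop
   vertex 3.5 5.3 2.9
   vertex 4.8 5.9 0.8
   vertex 0.5 0.8 0.4
  endloop
 endfacet
 facet normal 0.370 -0.821 -0.434
  outer loop
   vertex 5.8 2.5 1.7
   vertex 5.9 0.8 5.0
   vertex 0.5 0.8 0.4
  endloop
 endfacet
 facet normal 0.285 -0.166 -0.944
  outer loop
   vertex 5.8 2.5 1.7
   vertex 0.5 0.8 0.4
   vertex 4.8 5.9 0.8
  endloop
 endfacet
 facet normal -0.821 0.569 -0.039
  outer loop
   vertex 0.6 1.1 2.7
   vertex 3.5 5.3 2.9
   vertex 0.5 0.8 0.4
  endloop
 endfacet
 facet normal 0.917 0.168 0.361
  outer loop
   vertex 5.7 3.4 4.3
   vertex 5.4 1.6 5.9
   vertex 5.9 0.8 5.0
  endloop
 endfacet
 facet normal 0.997 0.080 0.011
  outer loop
   vertex 5.7 3.4 4.3
   vertex 5.9 0.8 5.0
   vertex 5.8 2.5 1.7
  endloop
 endfacet
 facet normal 0.962 0.268 -0.056
  outer loop
   vertex 5.7 3.4 4.3
   vertex 5.8 2.5 1.7
   vertex 4.8 5.9 0.8
  endloop
 endfacet
 facet normal 0.388 0.794 0.467
  outer loop
   vertex 5.7 3.4 4.3
   vertex 4.8 5.9 0.8
   vertex 3.5 5.3 2.9
  endloop
 endfacet
 facet normal -0.134 -0.776 0.616
  outer loop
   vertex 3.5 0.5 4.1
   vertex 5.9 0.8 5.0
   vertex 5.4 1.6 5.9
  endloop
 endfacet
 facet normal -0.462 -0.451 0.763
  outer loop
   vertex 3.5 0.5 4.1
   vertex 5.4 1.6 5.9
   vertex 0.6 1.1 2.7
  endloop
 endfacet
 facet normal 0.211 -0.946 -0.248
  outer loop
   vertex 3.5 0.5 4.1
   vertex 0.5 0.8 0.4
   vertex 5.9 0.8 5.0
  endloop
 endfacet
 facet normal -0.263 -0.955 0.136
  outer loop
   vertex 3.5 0.5 4.1
   vertex 0.6 1.1 2.7
   vertex 0.5 0.8 0.4
  endloop
 endfacet
 facet normal 0.268 0.615 0.742
  outer loop
   vertex 4.0 3.9 4.5
   vertex 5.4 1.6 5.9
   vertex 5.7 3.4 4.3
  endloop
 endfacet
 facet normal 0.292 0.763 0.576
  outer loop
   vertex 4.0 3.9 4.5
   vertex 5.7 3.4 4.3
   vertex 3.5 5.3 2.9
  endloop
 endfacet
 facet normal -0.559 0.155 0.814
  outer loop
   vertex 4.0 3.9 4.5
   vertex 0.6 1.1 2.7
   vertex 5.4 1.6 5.9
  endloop
 endfacet
 facet normal -0.675 0.438 0.594
  outer loop
   vertex 4.0 3.9 4.5
   vertex 3.5 5.3 2.9
   vertex 0.6 1.1 2.7
  endloop
 endfacet
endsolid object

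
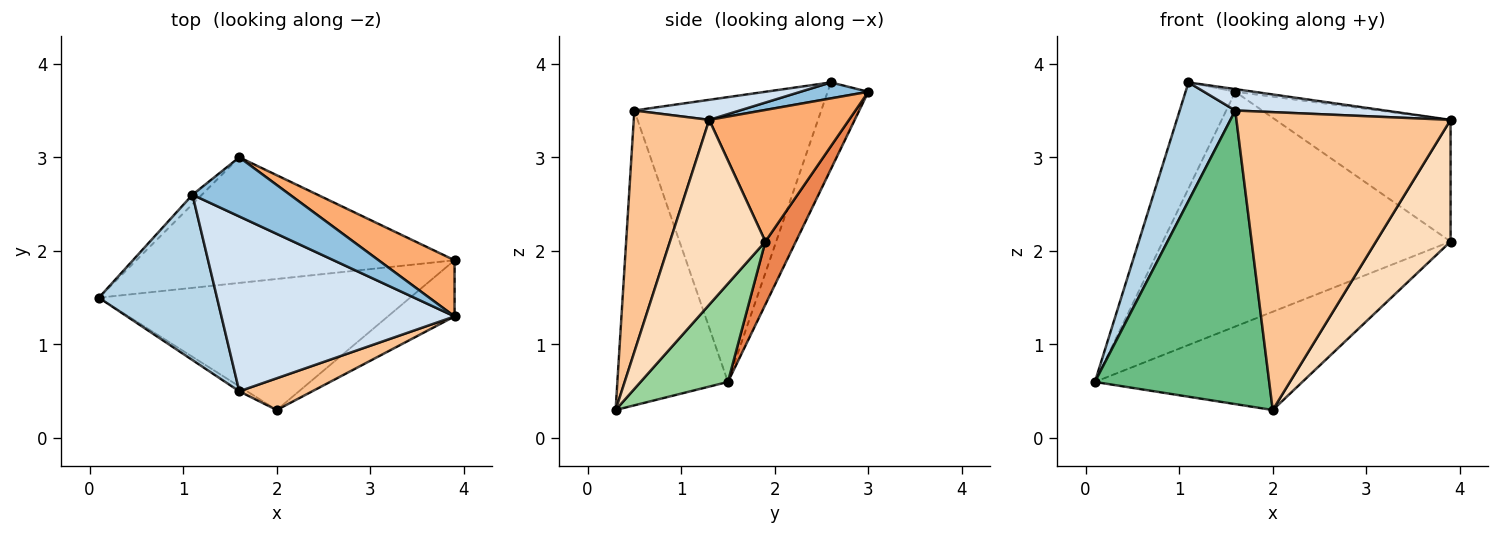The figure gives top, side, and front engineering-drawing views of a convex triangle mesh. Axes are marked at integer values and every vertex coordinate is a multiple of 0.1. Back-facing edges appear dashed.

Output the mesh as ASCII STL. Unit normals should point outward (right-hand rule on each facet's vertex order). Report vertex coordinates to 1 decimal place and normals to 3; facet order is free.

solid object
 facet normal -0.632 0.772 -0.068
  outer loop
   vertex 1.1 2.6 3.8
   vertex 1.6 3.0 3.7
   vertex 0.1 1.5 0.6
  endloop
 endfacet
 facet normal 0.162 0.045 0.986
  outer loop
   vertex 1.1 2.6 3.8
   vertex 3.9 1.3 3.4
   vertex 1.6 3.0 3.7
  endloop
 endfacet
 facet normal -0.891 -0.265 0.369
  outer loop
   vertex 1.6 0.5 3.5
   vertex 1.1 2.6 3.8
   vertex 0.1 1.5 0.6
  endloop
 endfacet
 facet normal 0.085 -0.121 0.989
  outer loop
   vertex 1.6 0.5 3.5
   vertex 3.9 1.3 3.4
   vertex 1.1 2.6 3.8
  endloop
 endfacet
 facet normal 0.093 0.878 -0.470
  outer loop
   vertex 3.9 1.9 2.1
   vertex 0.1 1.5 0.6
   vertex 1.6 3.0 3.7
  endloop
 endfacet
 facet normal 0.587 0.735 0.339
  outer loop
   vertex 3.9 1.9 2.1
   vertex 1.6 3.0 3.7
   vertex 3.9 1.3 3.4
  endloop
 endfacet
 facet normal 0.331 -0.938 0.100
  outer loop
   vertex 2.0 0.3 0.3
   vertex 3.9 1.3 3.4
   vertex 1.6 0.5 3.5
  endloop
 endfacet
 facet normal 0.758 -0.592 -0.273
  outer loop
   vertex 2.0 0.3 0.3
   vertex 3.9 1.9 2.1
   vertex 3.9 1.3 3.4
  endloop
 endfacet
 facet normal -0.536 -0.844 -0.014
  outer loop
   vertex 2.0 0.3 0.3
   vertex 1.6 0.5 3.5
   vertex 0.1 1.5 0.6
  endloop
 endfacet
 facet normal 0.245 0.582 -0.776
  outer loop
   vertex 2.0 0.3 0.3
   vertex 0.1 1.5 0.6
   vertex 3.9 1.9 2.1
  endloop
 endfacet
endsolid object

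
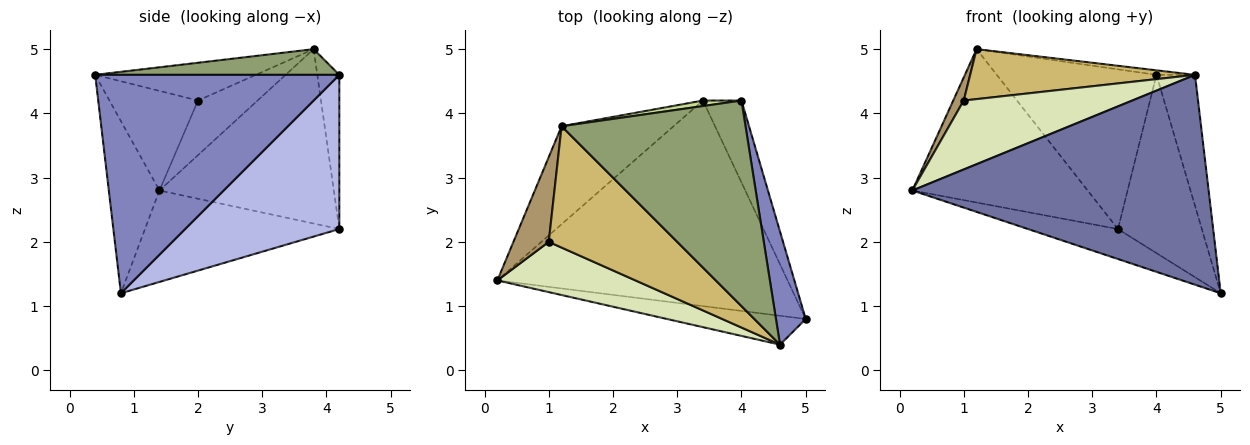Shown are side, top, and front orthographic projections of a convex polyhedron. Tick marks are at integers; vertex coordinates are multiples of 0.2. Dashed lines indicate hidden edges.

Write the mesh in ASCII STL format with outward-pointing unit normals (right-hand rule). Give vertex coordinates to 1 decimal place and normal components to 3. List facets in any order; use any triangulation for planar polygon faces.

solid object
 facet normal -0.167 -0.977 -0.135
  outer loop
   vertex 4.6 0.4 4.6
   vertex 0.2 1.4 2.8
   vertex 5.0 0.8 1.2
  endloop
 endfacet
 facet normal 0.979 0.155 0.133
  outer loop
   vertex 4.6 0.4 4.6
   vertex 5.0 0.8 1.2
   vertex 4.0 4.2 4.6
  endloop
 endfacet
 facet normal -0.298 0.138 -0.945
  outer loop
   vertex 3.4 4.2 2.2
   vertex 5.0 0.8 1.2
   vertex 0.2 1.4 2.8
  endloop
 endfacet
 facet normal 0.858 0.467 -0.214
  outer loop
   vertex 3.4 4.2 2.2
   vertex 4.0 4.2 4.6
   vertex 5.0 0.8 1.2
  endloop
 endfacet
 facet normal 0.138 0.022 0.990
  outer loop
   vertex 1.2 3.8 5.0
   vertex 4.6 0.4 4.6
   vertex 4.0 4.2 4.6
  endloop
 endfacet
 facet normal -0.642 0.646 -0.413
  outer loop
   vertex 1.2 3.8 5.0
   vertex 3.4 4.2 2.2
   vertex 0.2 1.4 2.8
  endloop
 endfacet
 facet normal -0.137 0.990 0.034
  outer loop
   vertex 1.2 3.8 5.0
   vertex 4.0 4.2 4.6
   vertex 3.4 4.2 2.2
  endloop
 endfacet
 facet normal -0.391 -0.744 0.542
  outer loop
   vertex 1.0 2.0 4.2
   vertex 0.2 1.4 2.8
   vertex 4.6 0.4 4.6
  endloop
 endfacet
 facet normal -0.831 -0.147 0.537
  outer loop
   vertex 1.0 2.0 4.2
   vertex 1.2 3.8 5.0
   vertex 0.2 1.4 2.8
  endloop
 endfacet
 facet normal -0.262 -0.367 0.892
  outer loop
   vertex 1.0 2.0 4.2
   vertex 4.6 0.4 4.6
   vertex 1.2 3.8 5.0
  endloop
 endfacet
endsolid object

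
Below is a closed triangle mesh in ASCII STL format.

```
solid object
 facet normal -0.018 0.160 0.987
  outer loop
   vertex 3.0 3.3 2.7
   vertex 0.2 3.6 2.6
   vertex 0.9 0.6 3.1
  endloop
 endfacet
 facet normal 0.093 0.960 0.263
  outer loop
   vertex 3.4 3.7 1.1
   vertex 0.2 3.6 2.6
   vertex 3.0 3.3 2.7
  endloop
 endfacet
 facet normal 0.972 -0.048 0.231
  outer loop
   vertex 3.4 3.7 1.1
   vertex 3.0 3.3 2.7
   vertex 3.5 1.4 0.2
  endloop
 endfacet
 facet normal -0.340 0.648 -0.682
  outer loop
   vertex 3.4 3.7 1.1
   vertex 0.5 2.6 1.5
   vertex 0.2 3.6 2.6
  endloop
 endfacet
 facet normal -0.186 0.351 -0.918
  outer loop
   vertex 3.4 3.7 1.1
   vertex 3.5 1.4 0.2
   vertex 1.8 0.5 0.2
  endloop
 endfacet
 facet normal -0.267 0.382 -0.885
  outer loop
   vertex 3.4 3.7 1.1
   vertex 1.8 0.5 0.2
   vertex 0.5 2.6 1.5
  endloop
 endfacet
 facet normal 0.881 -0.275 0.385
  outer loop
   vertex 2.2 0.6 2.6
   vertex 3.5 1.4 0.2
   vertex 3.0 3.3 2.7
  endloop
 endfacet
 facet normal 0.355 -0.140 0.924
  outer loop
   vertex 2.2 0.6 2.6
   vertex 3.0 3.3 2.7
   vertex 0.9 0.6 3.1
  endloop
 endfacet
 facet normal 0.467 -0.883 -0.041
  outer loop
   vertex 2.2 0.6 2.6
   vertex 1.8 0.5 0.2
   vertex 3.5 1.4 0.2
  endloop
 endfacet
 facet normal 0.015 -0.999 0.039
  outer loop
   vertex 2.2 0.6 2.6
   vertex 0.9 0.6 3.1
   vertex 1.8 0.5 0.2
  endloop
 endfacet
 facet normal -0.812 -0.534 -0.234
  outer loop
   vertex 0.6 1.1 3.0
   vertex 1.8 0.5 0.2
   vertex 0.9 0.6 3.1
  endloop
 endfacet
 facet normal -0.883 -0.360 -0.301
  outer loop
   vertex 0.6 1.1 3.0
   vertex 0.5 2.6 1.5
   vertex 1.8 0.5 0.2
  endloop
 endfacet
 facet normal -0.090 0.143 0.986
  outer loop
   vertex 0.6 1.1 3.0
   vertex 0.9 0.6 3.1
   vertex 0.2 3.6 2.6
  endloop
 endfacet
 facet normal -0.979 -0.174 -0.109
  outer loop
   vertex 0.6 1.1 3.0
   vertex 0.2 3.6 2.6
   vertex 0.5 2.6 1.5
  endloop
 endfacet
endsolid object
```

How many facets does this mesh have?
14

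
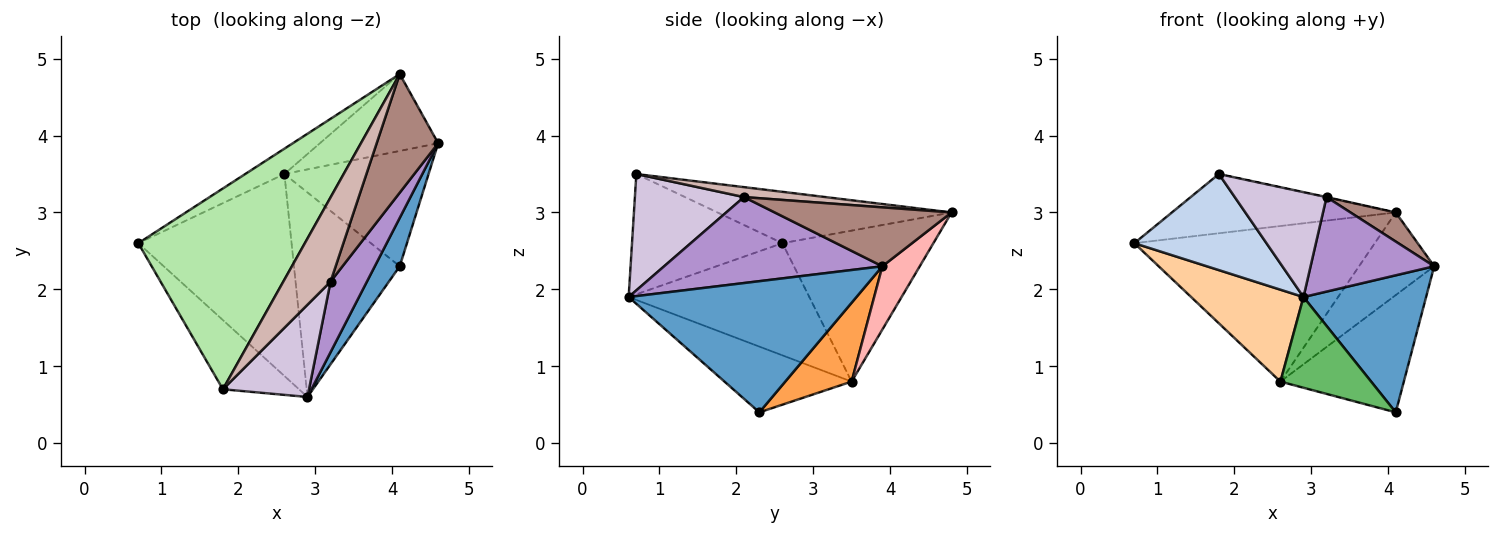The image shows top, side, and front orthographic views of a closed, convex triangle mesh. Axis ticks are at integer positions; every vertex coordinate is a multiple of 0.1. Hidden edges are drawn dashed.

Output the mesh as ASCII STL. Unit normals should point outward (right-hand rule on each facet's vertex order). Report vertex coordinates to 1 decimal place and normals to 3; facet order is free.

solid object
 facet normal 0.868 -0.467 0.165
  outer loop
   vertex 4.1 2.3 0.4
   vertex 4.6 3.9 2.3
   vertex 2.9 0.6 1.9
  endloop
 endfacet
 facet normal -0.679 -0.596 -0.429
  outer loop
   vertex 1.8 0.7 3.5
   vertex 0.7 2.6 2.6
   vertex 2.9 0.6 1.9
  endloop
 endfacet
 facet normal 0.358 0.666 -0.655
  outer loop
   vertex 2.6 3.5 0.8
   vertex 4.6 3.9 2.3
   vertex 4.1 2.3 0.4
  endloop
 endfacet
 facet normal -0.554 -0.345 -0.758
  outer loop
   vertex 2.6 3.5 0.8
   vertex 2.9 0.6 1.9
   vertex 0.7 2.6 2.6
  endloop
 endfacet
 facet normal -0.494 -0.353 -0.795
  outer loop
   vertex 2.6 3.5 0.8
   vertex 4.1 2.3 0.4
   vertex 2.9 0.6 1.9
  endloop
 endfacet
 facet normal -0.284 0.271 0.920
  outer loop
   vertex 4.1 4.8 3.0
   vertex 0.7 2.6 2.6
   vertex 1.8 0.7 3.5
  endloop
 endfacet
 facet normal -0.527 0.839 -0.137
  outer loop
   vertex 4.1 4.8 3.0
   vertex 2.6 3.5 0.8
   vertex 0.7 2.6 2.6
  endloop
 endfacet
 facet normal 0.342 0.688 -0.640
  outer loop
   vertex 4.1 4.8 3.0
   vertex 4.6 3.9 2.3
   vertex 2.6 3.5 0.8
  endloop
 endfacet
 facet normal 0.817 -0.463 0.345
  outer loop
   vertex 3.2 2.1 3.2
   vertex 2.9 0.6 1.9
   vertex 4.6 3.9 2.3
  endloop
 endfacet
 facet normal 0.666 -0.560 0.493
  outer loop
   vertex 3.2 2.1 3.2
   vertex 1.8 0.7 3.5
   vertex 2.9 0.6 1.9
  endloop
 endfacet
 facet normal 0.681 -0.174 0.711
  outer loop
   vertex 3.2 2.1 3.2
   vertex 4.6 3.9 2.3
   vertex 4.1 4.8 3.0
  endloop
 endfacet
 facet normal 0.206 0.004 0.979
  outer loop
   vertex 3.2 2.1 3.2
   vertex 4.1 4.8 3.0
   vertex 1.8 0.7 3.5
  endloop
 endfacet
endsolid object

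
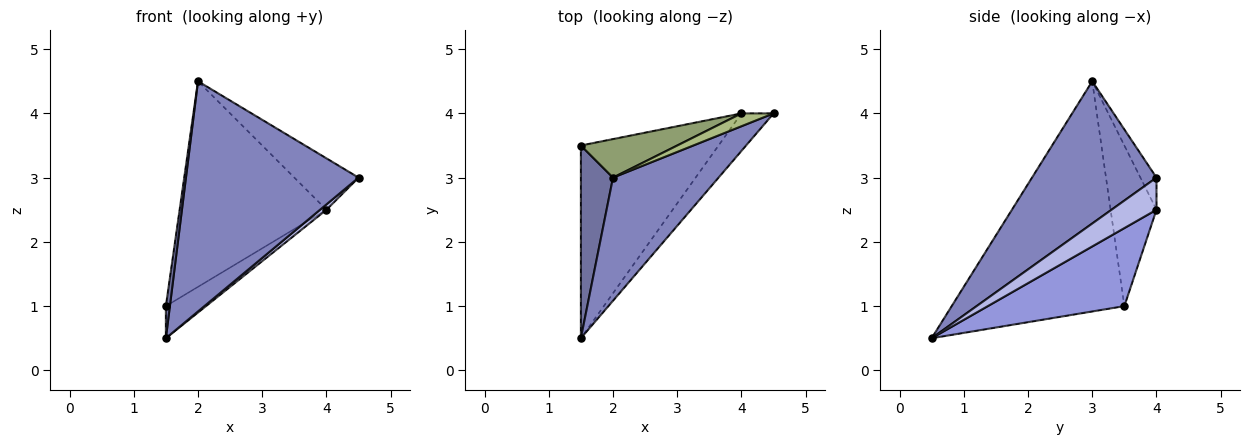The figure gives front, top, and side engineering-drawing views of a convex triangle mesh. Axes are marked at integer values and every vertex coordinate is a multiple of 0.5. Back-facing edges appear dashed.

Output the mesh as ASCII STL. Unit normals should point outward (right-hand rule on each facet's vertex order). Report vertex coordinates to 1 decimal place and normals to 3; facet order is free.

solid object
 facet normal -0.990 -0.023 0.138
  outer loop
   vertex 2.0 3.0 4.5
   vertex 1.5 3.5 1.0
   vertex 1.5 0.5 0.5
  endloop
 endfacet
 facet normal 0.536 -0.744 0.398
  outer loop
   vertex 2.0 3.0 4.5
   vertex 1.5 0.5 0.5
   vertex 4.5 4.0 3.0
  endloop
 endfacet
 facet normal 0.488 0.144 -0.861
  outer loop
   vertex 4.0 4.0 2.5
   vertex 1.5 0.5 0.5
   vertex 1.5 3.5 1.0
  endloop
 endfacet
 facet normal 0.704 -0.101 -0.704
  outer loop
   vertex 4.0 4.0 2.5
   vertex 4.5 4.0 3.0
   vertex 1.5 0.5 0.5
  endloop
 endfacet
 facet normal -0.294 0.940 0.176
  outer loop
   vertex 4.0 4.0 2.5
   vertex 1.5 3.5 1.0
   vertex 2.0 3.0 4.5
  endloop
 endfacet
 facet normal -0.236 0.943 0.236
  outer loop
   vertex 4.0 4.0 2.5
   vertex 2.0 3.0 4.5
   vertex 4.5 4.0 3.0
  endloop
 endfacet
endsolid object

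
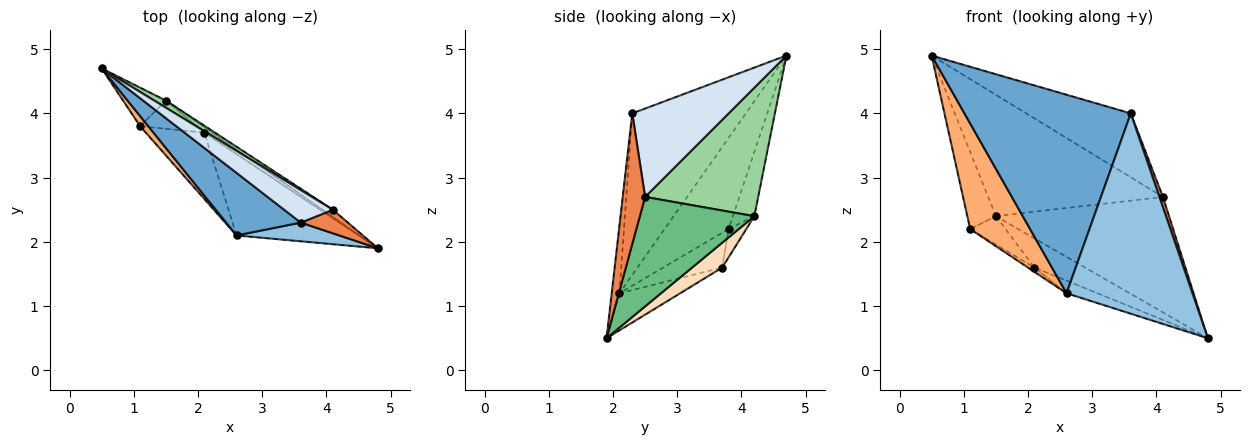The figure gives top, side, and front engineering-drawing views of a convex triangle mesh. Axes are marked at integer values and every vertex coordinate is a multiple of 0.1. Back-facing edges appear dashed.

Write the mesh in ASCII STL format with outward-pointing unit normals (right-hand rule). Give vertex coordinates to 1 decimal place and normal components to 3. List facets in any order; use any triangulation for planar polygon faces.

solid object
 facet normal -0.546 -0.799 0.252
  outer loop
   vertex 2.6 2.1 1.2
   vertex 3.6 2.3 4.0
   vertex 0.5 4.7 4.9
  endloop
 endfacet
 facet normal -0.061 -0.994 0.093
  outer loop
   vertex 2.6 2.1 1.2
   vertex 4.8 1.9 0.5
   vertex 3.6 2.3 4.0
  endloop
 endfacet
 facet normal -0.288 0.147 -0.946
  outer loop
   vertex 2.6 2.1 1.2
   vertex 2.1 3.7 1.6
   vertex 4.8 1.9 0.5
  endloop
 endfacet
 facet normal 0.635 0.689 0.350
  outer loop
   vertex 4.1 2.5 2.7
   vertex 0.5 4.7 4.9
   vertex 3.6 2.3 4.0
  endloop
 endfacet
 facet normal 0.931 -0.145 0.336
  outer loop
   vertex 4.1 2.5 2.7
   vertex 3.6 2.3 4.0
   vertex 4.8 1.9 0.5
  endloop
 endfacet
 facet normal -0.729 -0.682 0.065
  outer loop
   vertex 1.1 3.8 2.2
   vertex 2.6 2.1 1.2
   vertex 0.5 4.7 4.9
  endloop
 endfacet
 facet normal -0.510 0.055 -0.859
  outer loop
   vertex 1.1 3.8 2.2
   vertex 2.1 3.7 1.6
   vertex 2.6 2.1 1.2
  endloop
 endfacet
 facet normal 0.504 0.850 -0.153
  outer loop
   vertex 1.5 4.2 2.4
   vertex 4.8 1.9 0.5
   vertex 2.1 3.7 1.6
  endloop
 endfacet
 facet normal 0.551 0.833 -0.052
  outer loop
   vertex 1.5 4.2 2.4
   vertex 4.1 2.5 2.7
   vertex 4.8 1.9 0.5
  endloop
 endfacet
 facet normal 0.543 0.839 0.049
  outer loop
   vertex 1.5 4.2 2.4
   vertex 0.5 4.7 4.9
   vertex 4.1 2.5 2.7
  endloop
 endfacet
 facet normal -0.557 0.743 -0.371
  outer loop
   vertex 1.5 4.2 2.4
   vertex 1.1 3.8 2.2
   vertex 0.5 4.7 4.9
  endloop
 endfacet
 facet normal -0.333 0.667 -0.667
  outer loop
   vertex 1.5 4.2 2.4
   vertex 2.1 3.7 1.6
   vertex 1.1 3.8 2.2
  endloop
 endfacet
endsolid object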